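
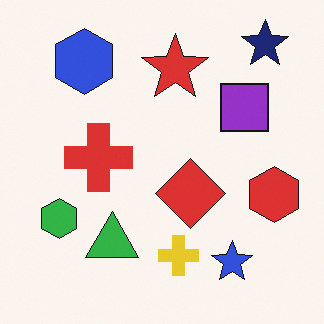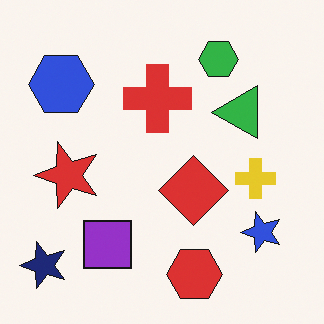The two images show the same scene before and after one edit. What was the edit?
Transposed (reflected across the top-left ↔ bottom-right diagonal).

Shapes have swapped their row and column positions — what was in the top-right is now in the bottom-left — a diagonal reflection.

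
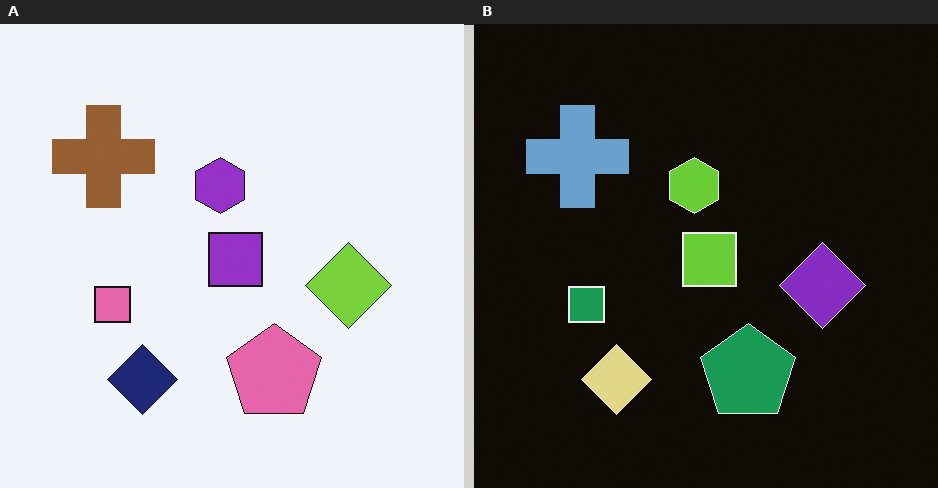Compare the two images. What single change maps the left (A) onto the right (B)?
This is the original image color-inverted (negative).

The light background has become dark and every shape's color is its complement — a photographic negative.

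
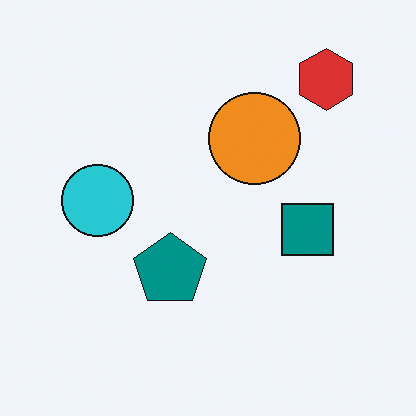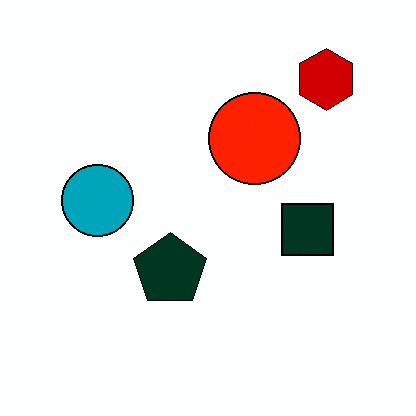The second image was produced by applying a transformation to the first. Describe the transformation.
This is the original image given much higher contrast.

Tones are pushed away from mid-grey across the whole image — a global contrast change.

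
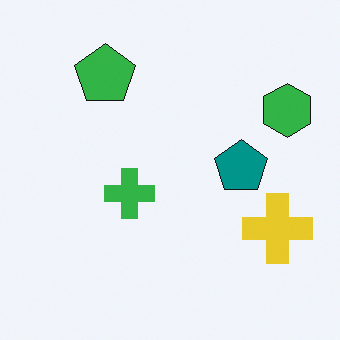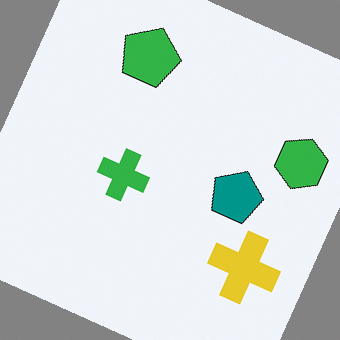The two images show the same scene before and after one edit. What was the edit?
Rotated clockwise by a moderate amount.

Every shape is tilted by the same angle and the image corners show triangular fill wedges — a whole-image rotation by a non-right angle.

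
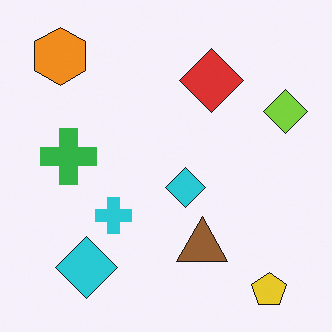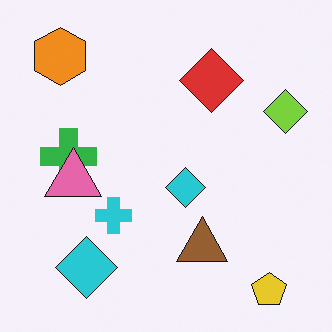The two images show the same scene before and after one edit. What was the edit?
The second image is the first overlaid with an additional pink triangle.

A pink triangle appears in the second image that is absent from the first.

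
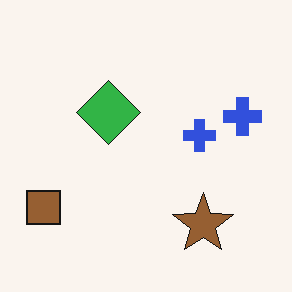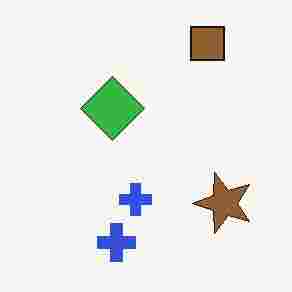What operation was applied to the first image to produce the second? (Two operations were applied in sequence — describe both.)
The transformation is: degraded with heavy JPEG compression, then transposed (reflected across the top-left ↔ bottom-right diagonal).

Blocky 8×8 compression artifacts appear around shape edges and the flat background shows ringing — characteristic JPEG degradation. Shapes have swapped their row and column positions — what was in the top-right is now in the bottom-left — a diagonal reflection.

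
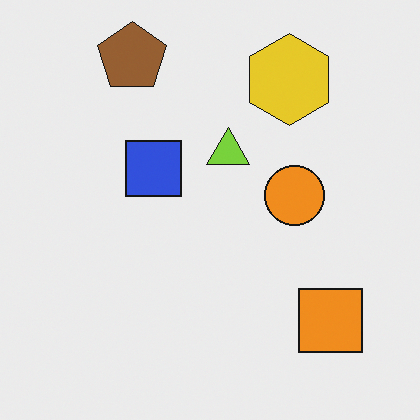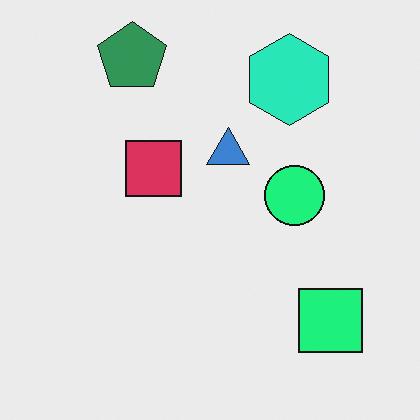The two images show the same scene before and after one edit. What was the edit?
The image was hue-shifted noticeably.

Every shape's color has rotated by the same amount around the hue wheel — a uniform hue shift.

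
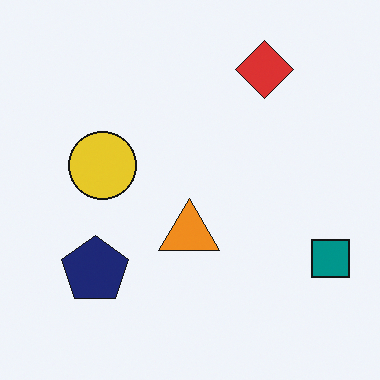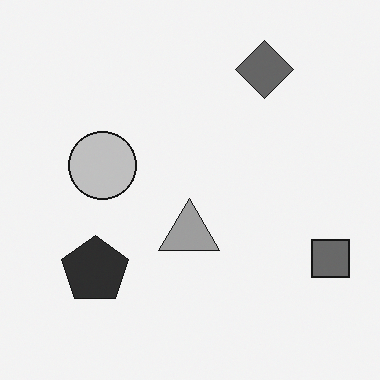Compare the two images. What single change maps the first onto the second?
This is the original image converted to grayscale.

All color is removed — every shape is now a shade of grey.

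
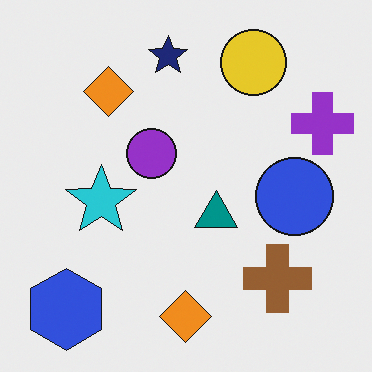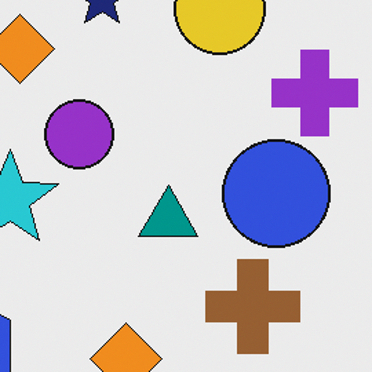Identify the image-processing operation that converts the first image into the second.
The transformation is: cropped slightly and scaled back up.

The visible shapes are larger and the field of view is narrower; shapes near the original edges may be partly or wholly outside the frame — a crop-and-rescale.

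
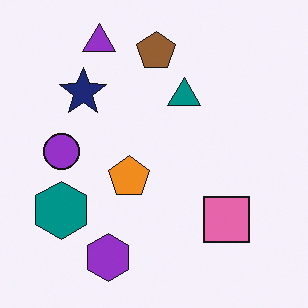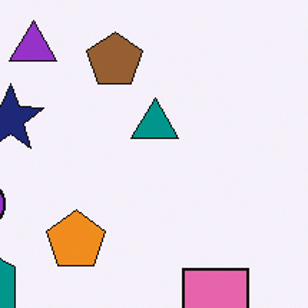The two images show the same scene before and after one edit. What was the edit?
It was cropped slightly and scaled back up.

The visible shapes are larger and the field of view is narrower; shapes near the original edges may be partly or wholly outside the frame — a crop-and-rescale.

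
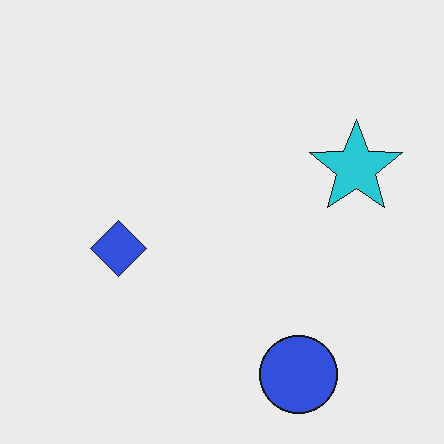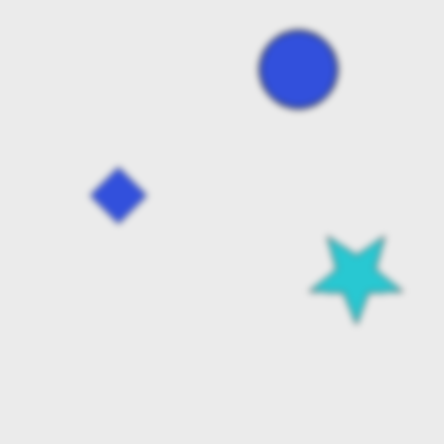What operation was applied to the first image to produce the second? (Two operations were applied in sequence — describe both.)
This is the original image noticeably gaussian-blurred, then flipped vertically (top ↔ bottom).

Shape edges and outlines are uniformly softened across the whole image. The blue circle is in the bottom-right of the first image and the top-right of the second — shapes on opposite sides of the horizontal midline have swapped in a mirror flip.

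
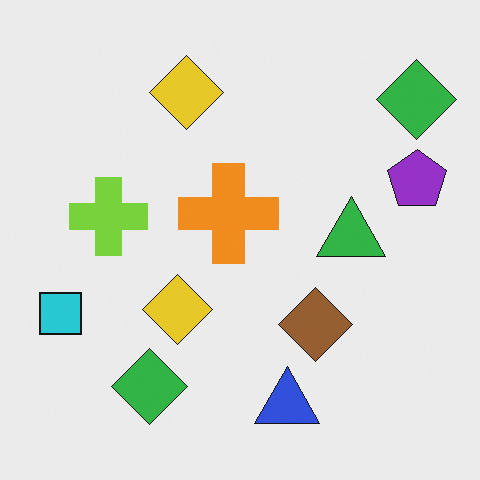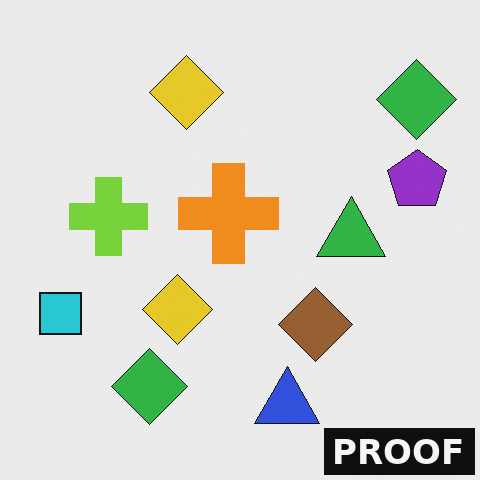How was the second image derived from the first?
The transformation is: watermarked with the text "PROOF" in the lower-right corner.

A dark label reading "PROOF" appears in the lower-right corner.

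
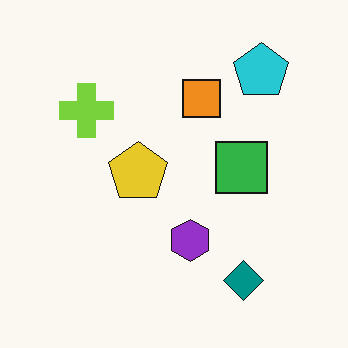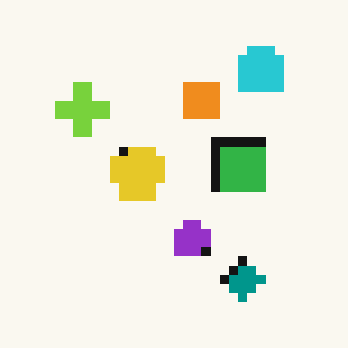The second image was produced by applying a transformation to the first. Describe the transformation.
It was coarsely pixelated.

Shapes are reduced to large square blocks; fine edges and outlines are lost — a downscale-then-upscale (mosaic) effect.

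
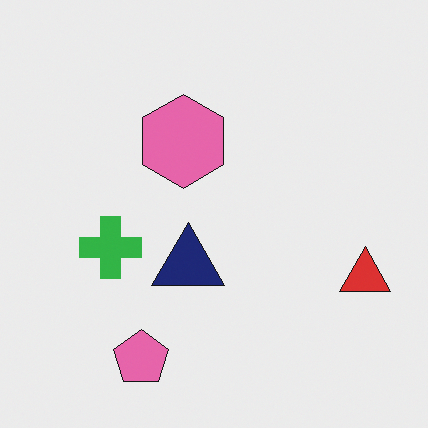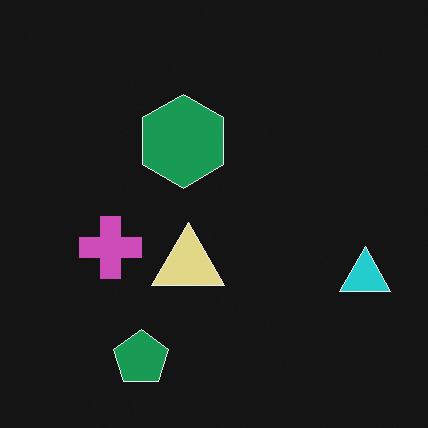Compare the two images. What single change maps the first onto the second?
The second image is the first color-inverted (negative).

The light background has become dark and every shape's color is its complement — a photographic negative.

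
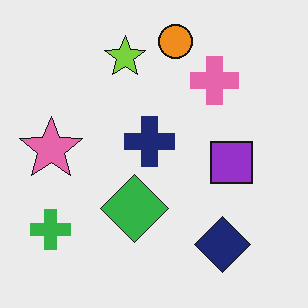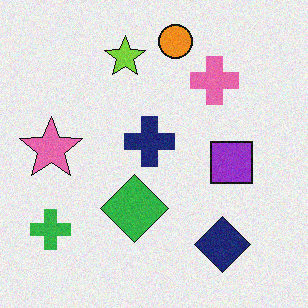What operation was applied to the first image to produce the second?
The transformation is: degraded with a light layer of grain.

Random speckle covers the whole image, including the flat background.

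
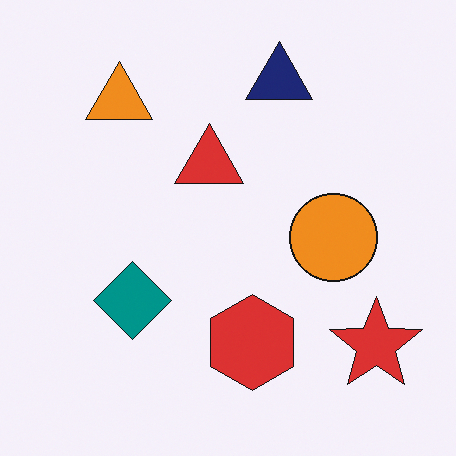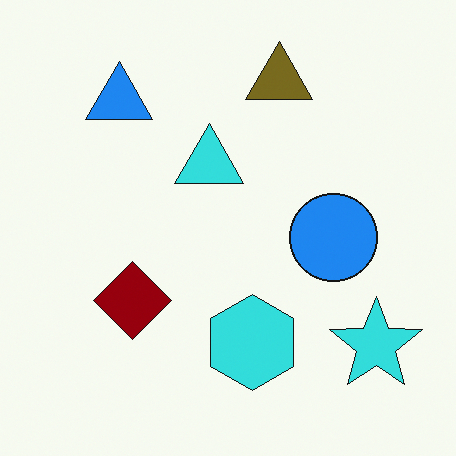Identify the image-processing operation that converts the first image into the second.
The second image is the first hue-shifted through roughly half the color wheel.

Every shape's color has rotated by the same amount around the hue wheel — a uniform hue shift.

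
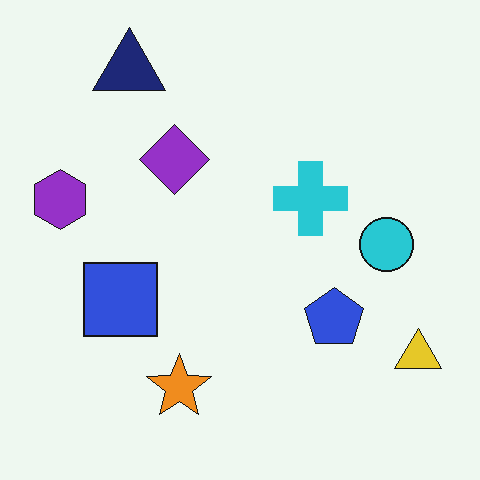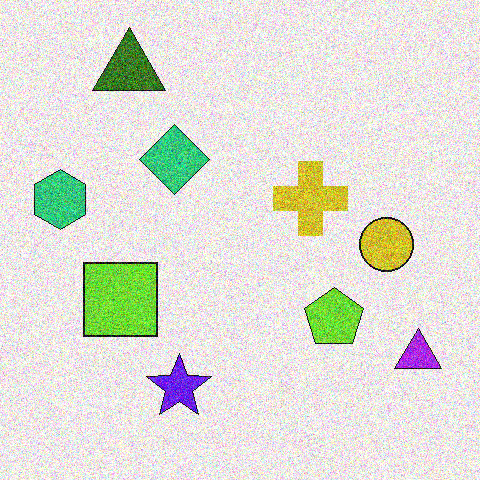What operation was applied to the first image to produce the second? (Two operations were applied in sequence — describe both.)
Hue-shifted through roughly half the color wheel, then degraded with heavy additive noise.

Every shape's color has rotated by the same amount around the hue wheel — a uniform hue shift. Random speckle covers the whole image, including the flat background.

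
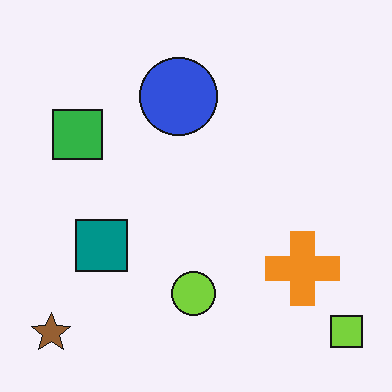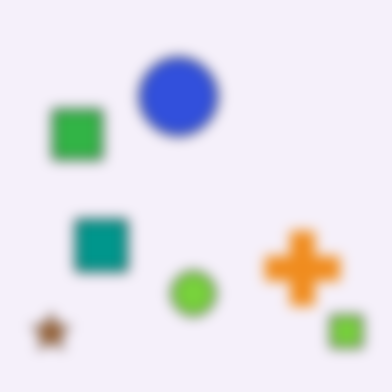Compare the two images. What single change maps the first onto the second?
Heavily blurred.

Shape edges and outlines are uniformly softened across the whole image.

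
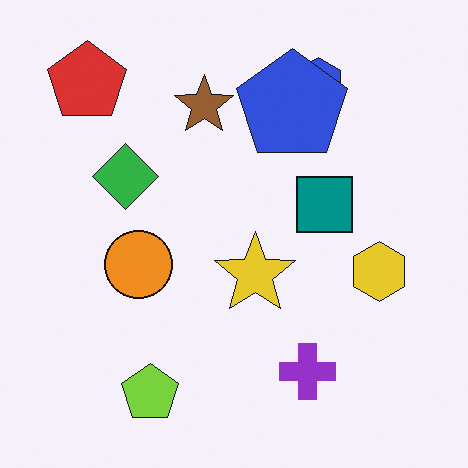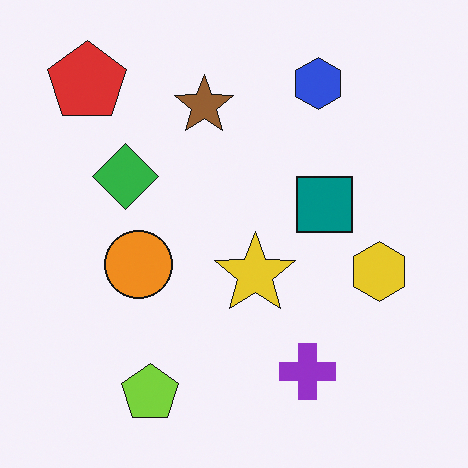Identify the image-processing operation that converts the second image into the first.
The first image is the second overlaid with an additional blue pentagon.

A blue pentagon appears in the first image that is absent from the second.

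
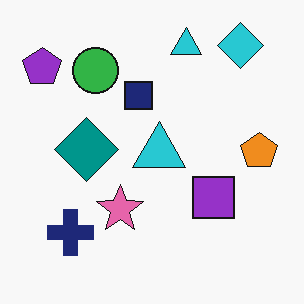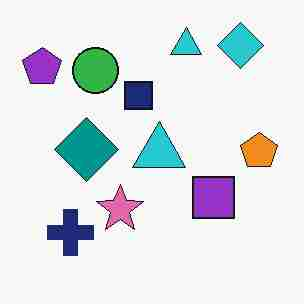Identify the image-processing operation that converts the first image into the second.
This is the original image heavily JPEG-compressed with obvious blocking artifacts.

Blocky 8×8 compression artifacts appear around shape edges and the flat background shows ringing — characteristic JPEG degradation.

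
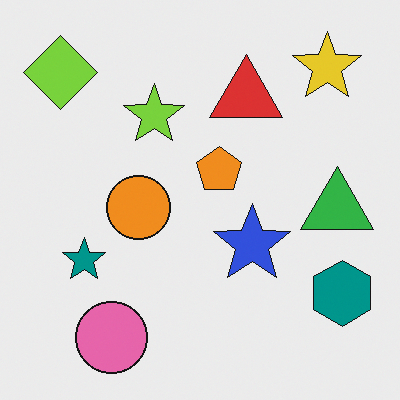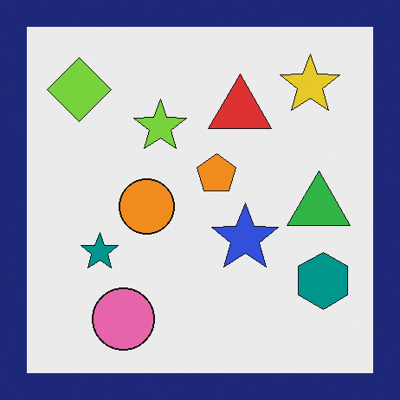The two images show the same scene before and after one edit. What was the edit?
The second image is the first framed with a navy border.

A solid navy frame runs around the edge of the second image, with the content slightly shrunk inside it.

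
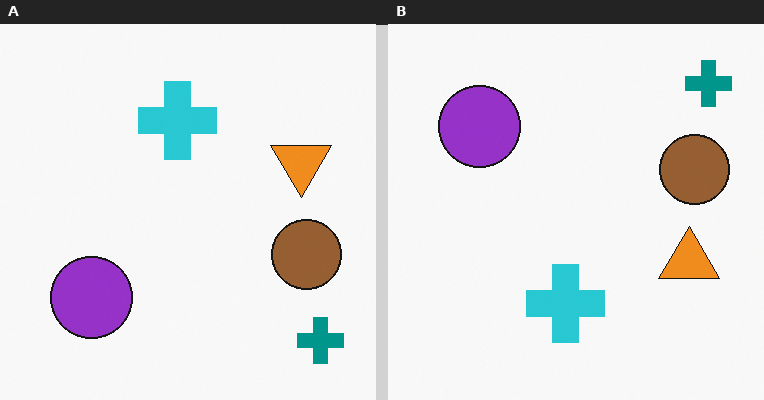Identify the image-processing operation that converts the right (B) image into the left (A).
This is the original image flipped vertically (top ↔ bottom).

The teal cross is in the top-right of the right (B) image and the bottom-right of the left (A) — shapes on opposite sides of the horizontal midline have swapped in a mirror flip.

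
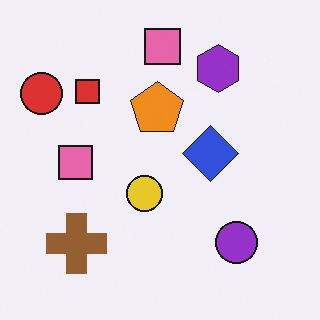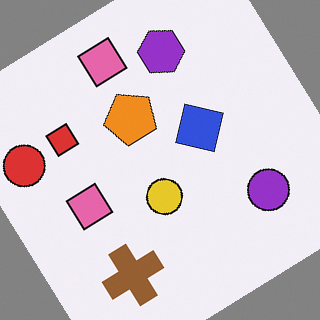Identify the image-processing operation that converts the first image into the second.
This is the original image rotated counter-clockwise by a large amount — several tens of degrees.

Every shape is tilted by the same angle and the image corners show triangular fill wedges — a whole-image rotation by a non-right angle.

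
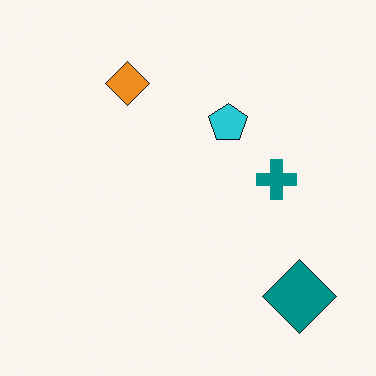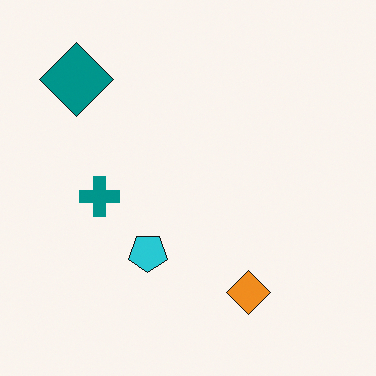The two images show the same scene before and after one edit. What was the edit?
It was rotated 180°.

The teal diamond sits in the bottom-right of the first image and the top-left of the second — consistent with a whole-image 180° rotation.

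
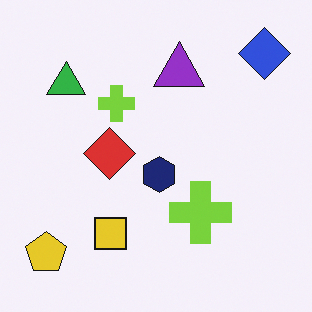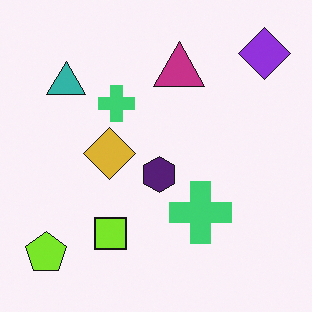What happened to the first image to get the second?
It was hue-shifted by a small amount.

Every shape's color has rotated by the same amount around the hue wheel — a uniform hue shift.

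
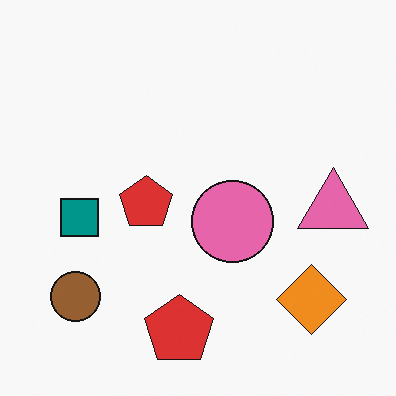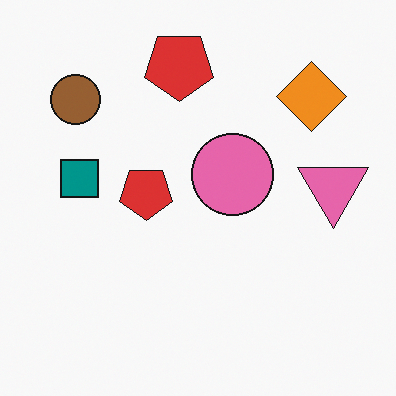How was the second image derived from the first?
The transformation is: flipped vertically (top ↔ bottom).

The orange diamond is in the bottom-right of the first image and the top-right of the second — shapes on opposite sides of the horizontal midline have swapped in a mirror flip.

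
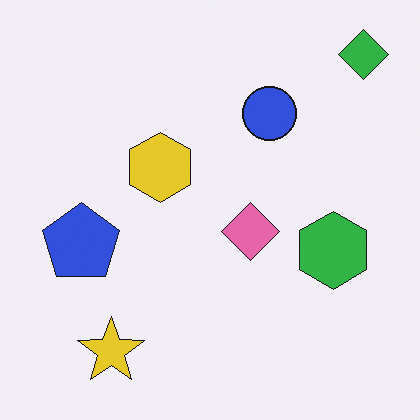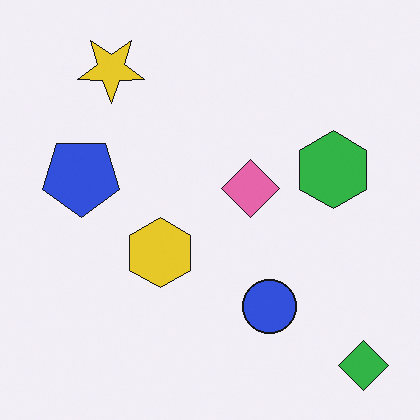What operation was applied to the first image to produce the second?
It was flipped vertically (top ↔ bottom).

The green diamond is in the top-right of the first image and the bottom-right of the second — shapes on opposite sides of the horizontal midline have swapped in a mirror flip.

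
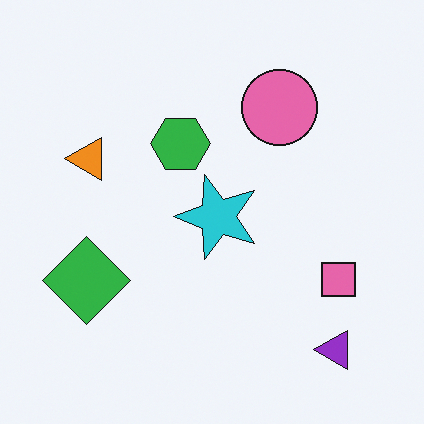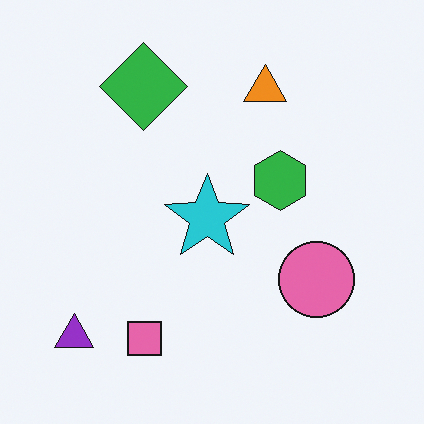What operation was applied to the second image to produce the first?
The image was rotated 90° counter-clockwise.

The purple triangle sits in the bottom-left of the second image and the bottom-right of the first — consistent with a whole-image 90° counter-clockwise rotation.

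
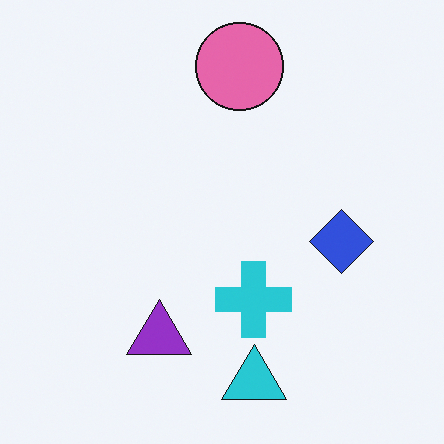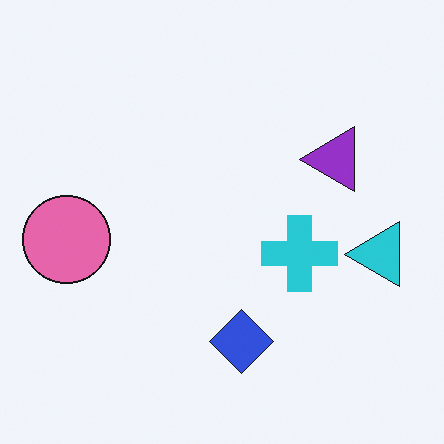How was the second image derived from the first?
The transformation is: transposed (reflected across the top-left ↔ bottom-right diagonal).

Shapes have swapped their row and column positions — what was in the top-right is now in the bottom-left — a diagonal reflection.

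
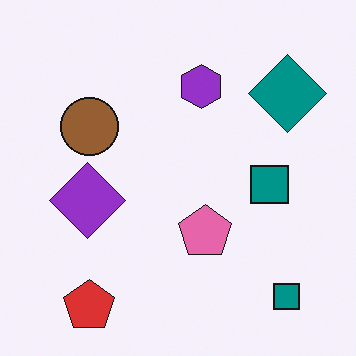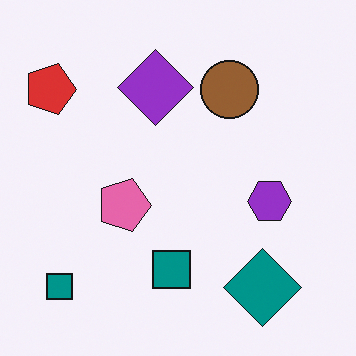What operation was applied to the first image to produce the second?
This is the original image rotated 90° clockwise.

The red pentagon sits in the bottom-left of the first image and the top-left of the second — consistent with a whole-image 90° clockwise rotation.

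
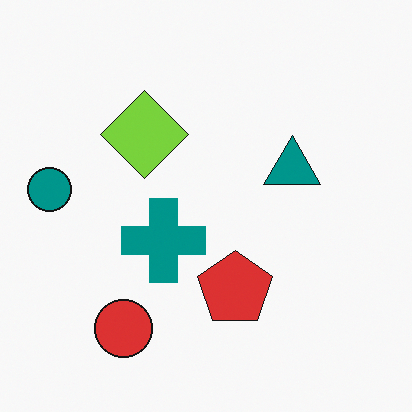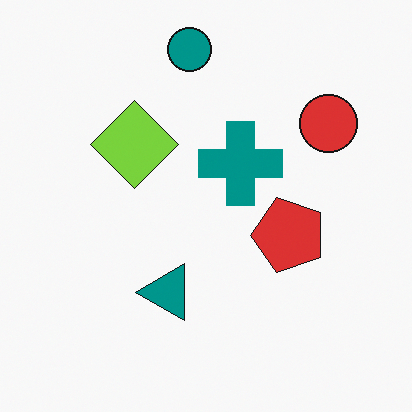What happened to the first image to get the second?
The image was transposed (reflected across the top-left ↔ bottom-right diagonal).

Shapes have swapped their row and column positions — what was in the top-right is now in the bottom-left — a diagonal reflection.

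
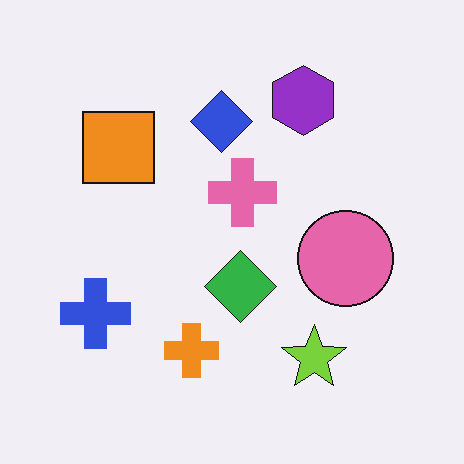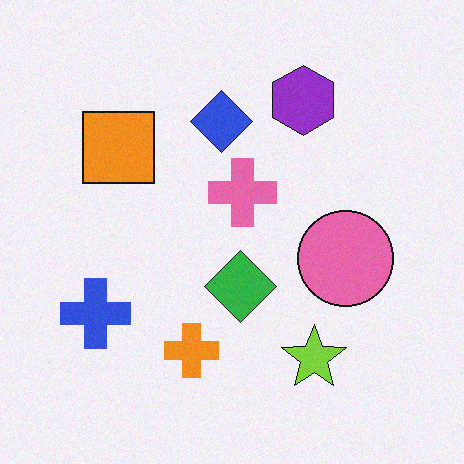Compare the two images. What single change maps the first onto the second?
The transformation is: degraded with a light layer of grain.

Random speckle covers the whole image, including the flat background.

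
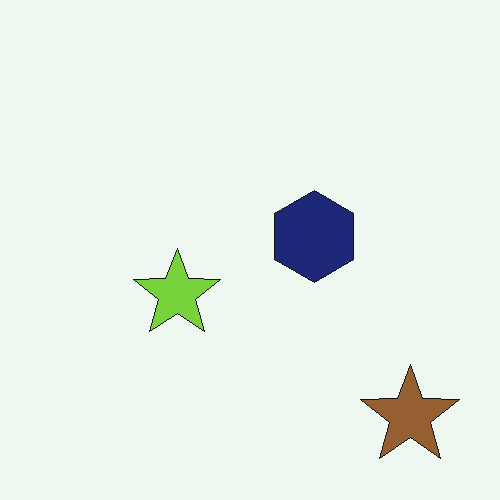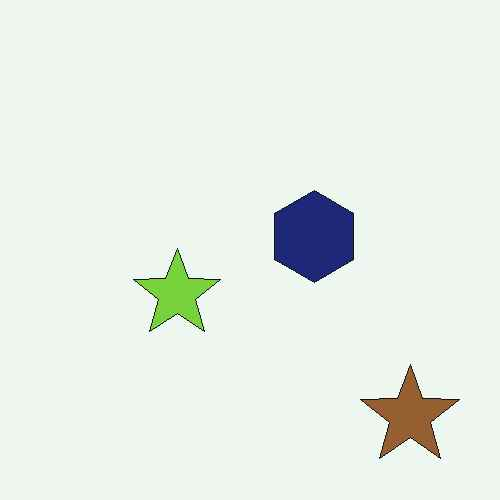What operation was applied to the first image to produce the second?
The image was given moderate JPEG compression.

Blocky 8×8 compression artifacts appear around shape edges and the flat background shows ringing — characteristic JPEG degradation.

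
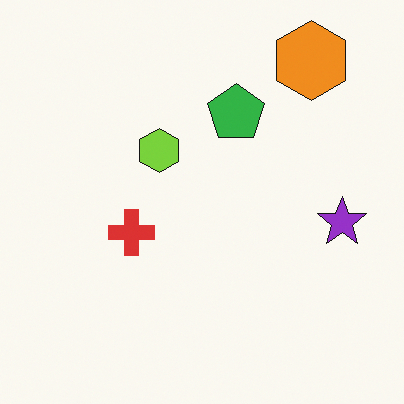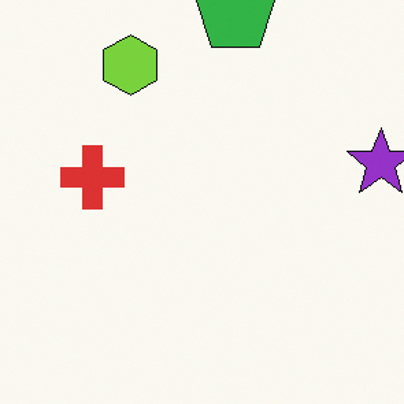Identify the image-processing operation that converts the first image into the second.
Cropped slightly and scaled back up.

The visible shapes are larger and the field of view is narrower; shapes near the original edges may be partly or wholly outside the frame — a crop-and-rescale.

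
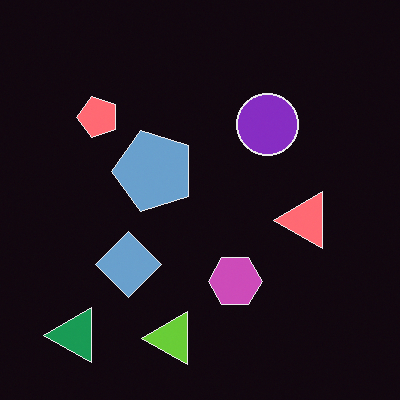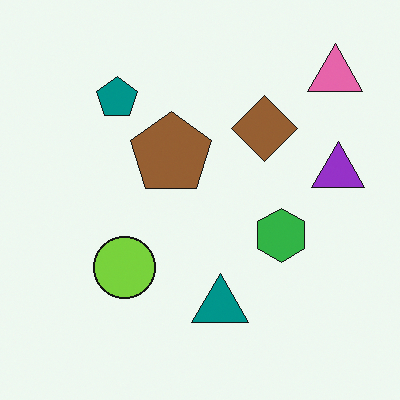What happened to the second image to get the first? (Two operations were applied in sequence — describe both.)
The first image is the second color-inverted (negative), then transposed (reflected across the top-left ↔ bottom-right diagonal).

The light background has become dark and every shape's color is its complement — a photographic negative. Shapes have swapped their row and column positions — what was in the top-right is now in the bottom-left — a diagonal reflection.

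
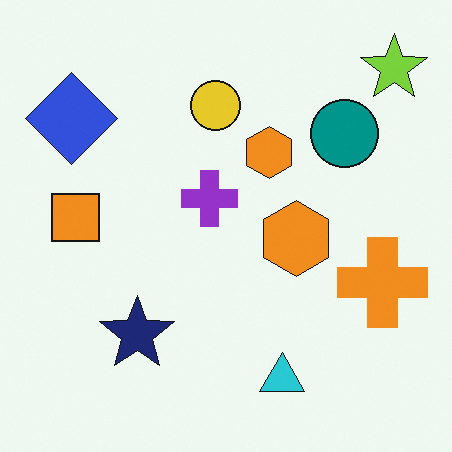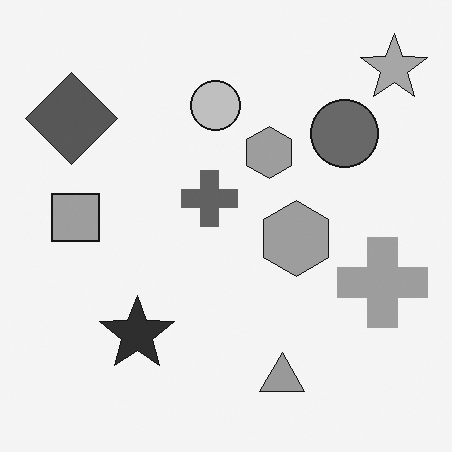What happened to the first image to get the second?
The transformation is: converted to grayscale.

All color is removed — every shape is now a shade of grey.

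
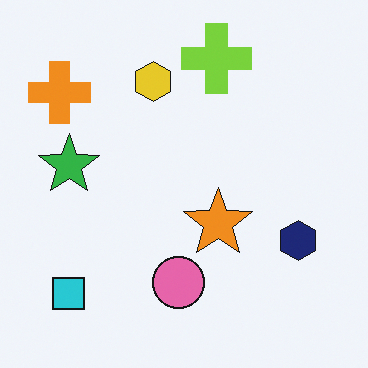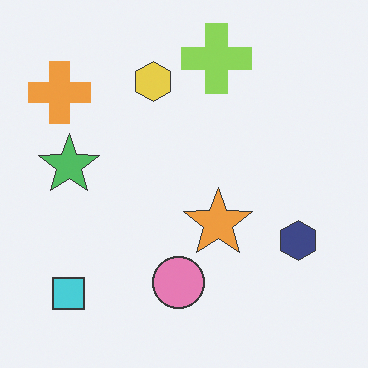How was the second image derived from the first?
The transformation is: given slightly reduced contrast.

Tones are pushed toward mid-grey across the whole image — a global contrast change.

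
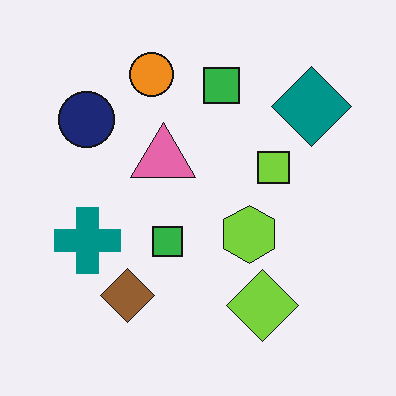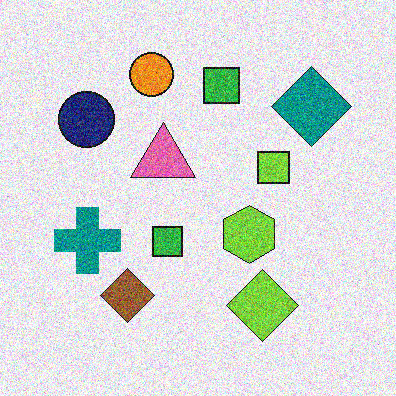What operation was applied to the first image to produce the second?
It was degraded with heavy additive noise.

Random speckle covers the whole image, including the flat background.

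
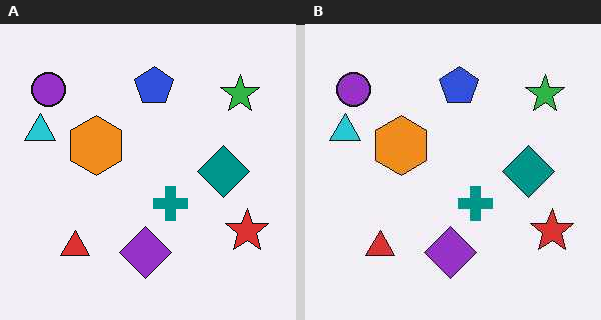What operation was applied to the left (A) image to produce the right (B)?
It was given moderate JPEG compression.

Blocky 8×8 compression artifacts appear around shape edges and the flat background shows ringing — characteristic JPEG degradation.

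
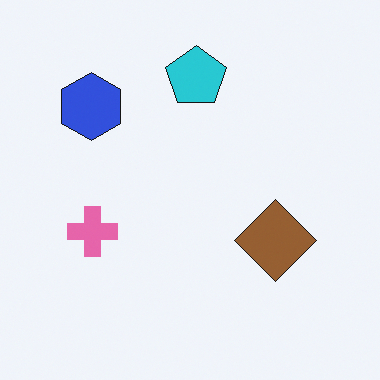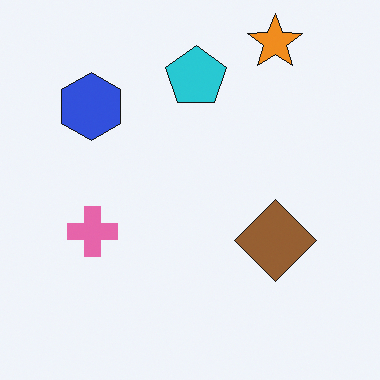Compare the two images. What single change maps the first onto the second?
The image was overlaid with an additional orange star.

An orange star appears in the second image that is absent from the first.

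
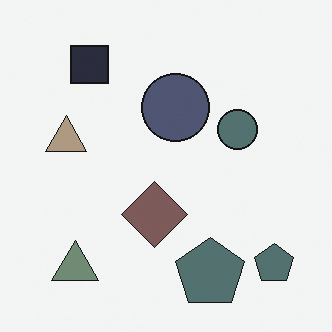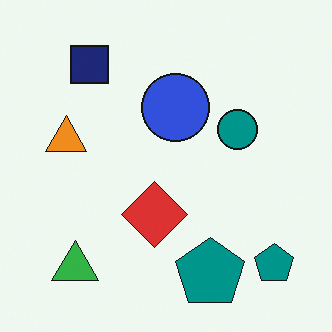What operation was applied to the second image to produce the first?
This is the original image heavily desaturated.

All colors are more muted and greyish — a global saturation change.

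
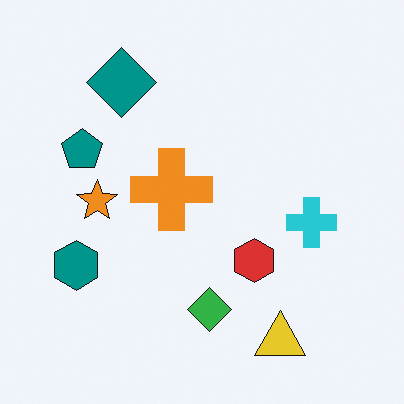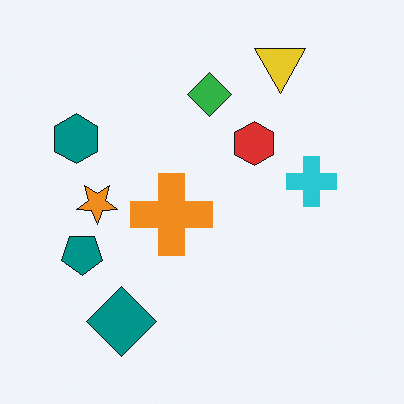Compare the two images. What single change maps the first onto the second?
Flipped vertically (top ↔ bottom).

The yellow triangle is in the bottom-right of the first image and the top-right of the second — shapes on opposite sides of the horizontal midline have swapped in a mirror flip.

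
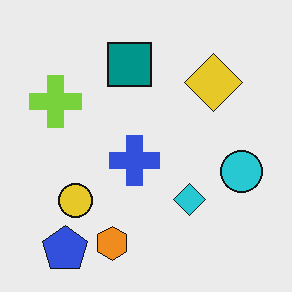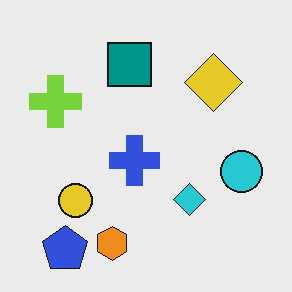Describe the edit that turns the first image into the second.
JPEG-compressed with visible artifacts.

Blocky 8×8 compression artifacts appear around shape edges and the flat background shows ringing — characteristic JPEG degradation.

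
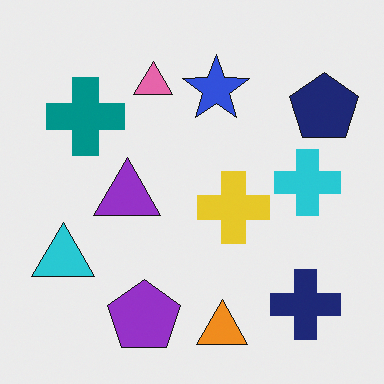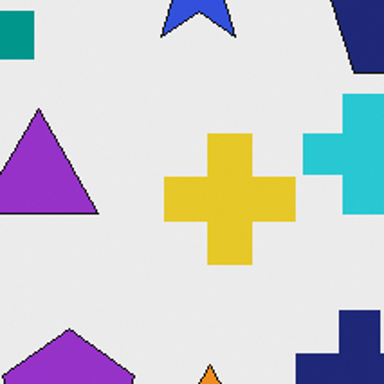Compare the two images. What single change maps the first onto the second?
It was cropped to a noticeably smaller region and rescaled.

The visible shapes are larger and the field of view is narrower; shapes near the original edges may be partly or wholly outside the frame — a crop-and-rescale.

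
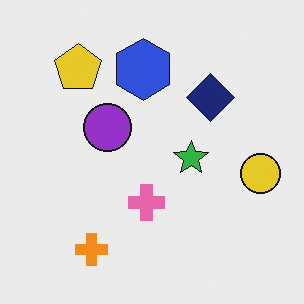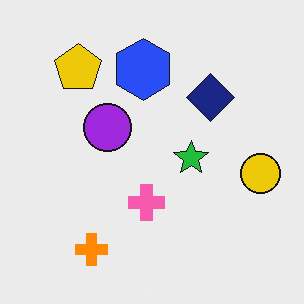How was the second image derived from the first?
Slightly oversaturated.

All colors are more vivid — a global saturation change.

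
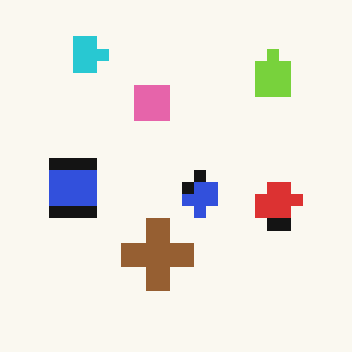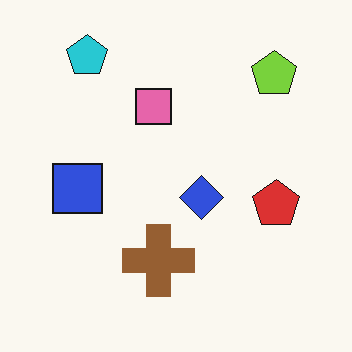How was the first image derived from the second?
Heavily pixelated into large blocks.

Shapes are reduced to large square blocks; fine edges and outlines are lost — a downscale-then-upscale (mosaic) effect.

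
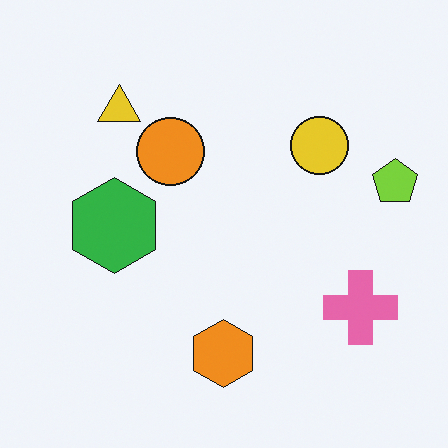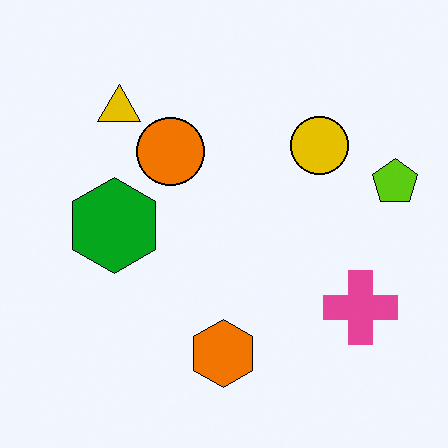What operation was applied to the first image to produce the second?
This is the original image given slightly increased contrast.

Tones are pushed away from mid-grey across the whole image — a global contrast change.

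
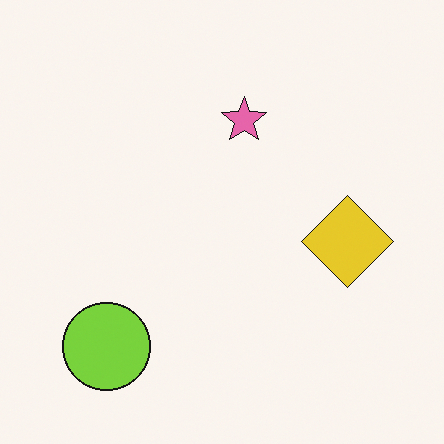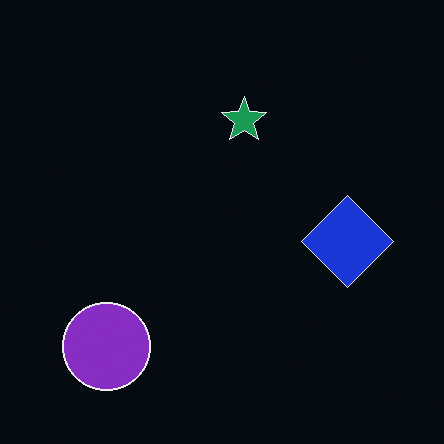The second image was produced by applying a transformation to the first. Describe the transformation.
The transformation is: color-inverted (negative).

The light background has become dark and every shape's color is its complement — a photographic negative.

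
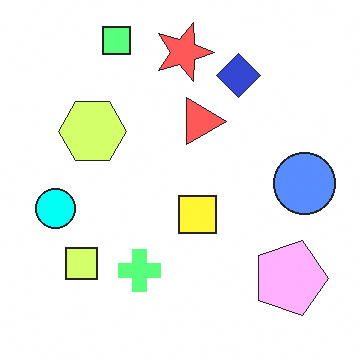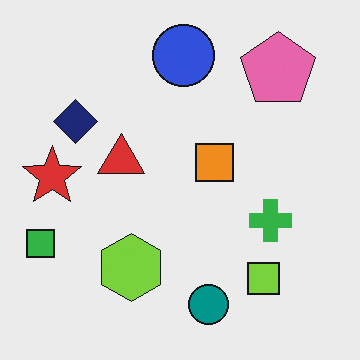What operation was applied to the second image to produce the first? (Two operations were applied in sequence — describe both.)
The image was substantially brightened, then rotated 90° clockwise.

Every pixel — background and shapes alike — is uniformly brightened. The green square sits in the bottom-left of the second image and the top-left of the first — consistent with a whole-image 90° clockwise rotation.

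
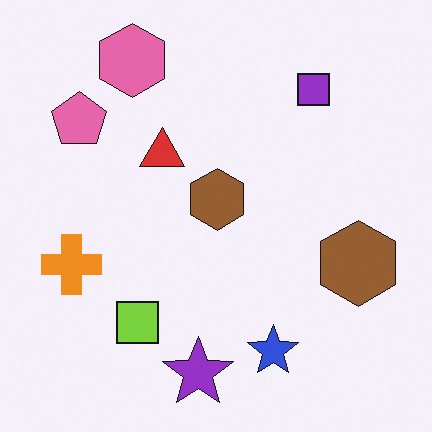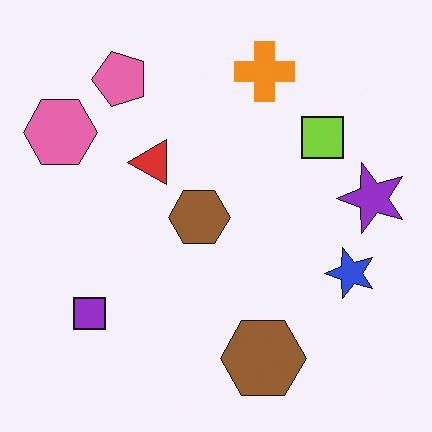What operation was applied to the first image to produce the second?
It was transposed (reflected across the top-left ↔ bottom-right diagonal).

Shapes have swapped their row and column positions — what was in the top-right is now in the bottom-left — a diagonal reflection.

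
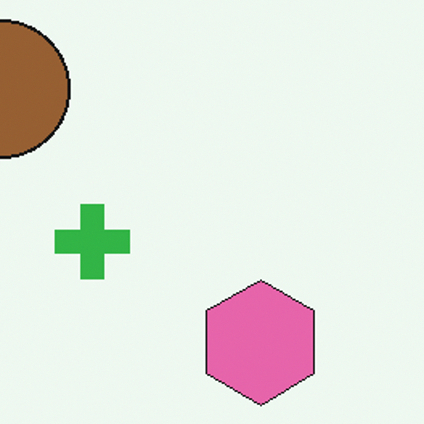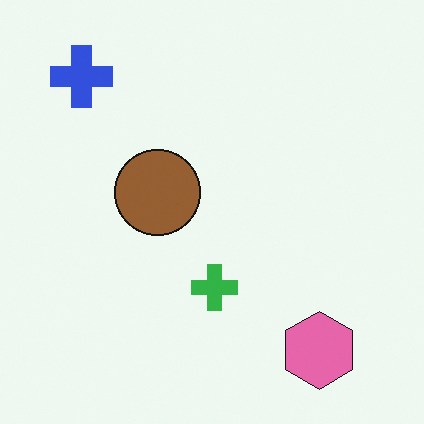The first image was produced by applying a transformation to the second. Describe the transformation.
Cropped slightly and scaled back up.

The visible shapes are larger and the field of view is narrower; shapes near the original edges may be partly or wholly outside the frame — a crop-and-rescale.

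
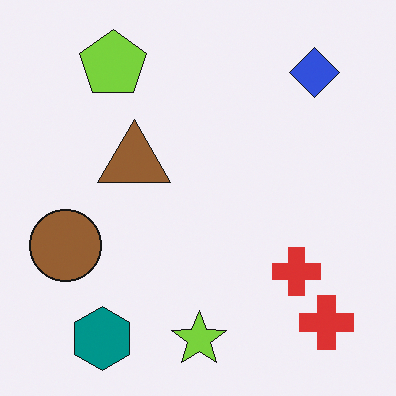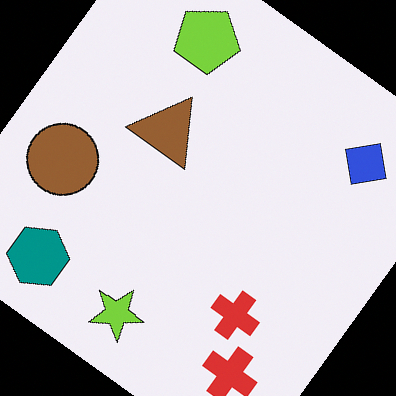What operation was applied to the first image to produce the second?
The image was rotated clockwise by a large amount — several tens of degrees.

Every shape is tilted by the same angle and the image corners show triangular fill wedges — a whole-image rotation by a non-right angle.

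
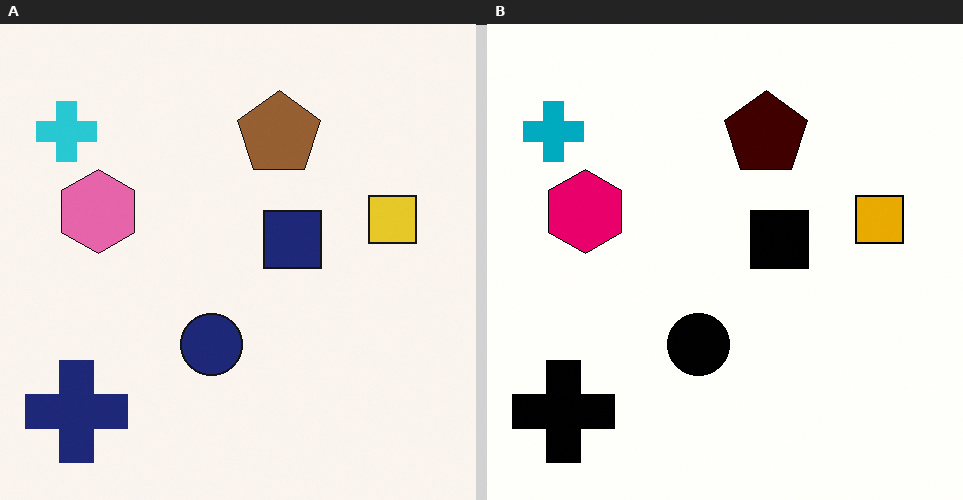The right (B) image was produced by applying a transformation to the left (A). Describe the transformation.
Given much higher contrast.

Tones are pushed away from mid-grey across the whole image — a global contrast change.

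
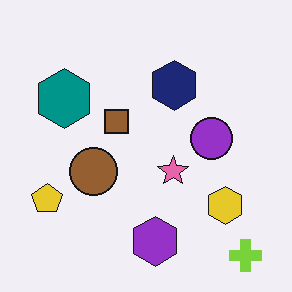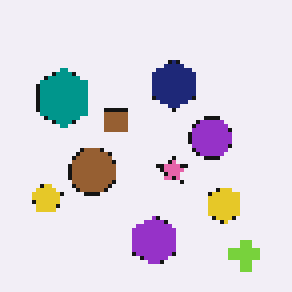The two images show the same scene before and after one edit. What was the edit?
The image was mildly pixelated.

Shapes are reduced to large square blocks; fine edges and outlines are lost — a downscale-then-upscale (mosaic) effect.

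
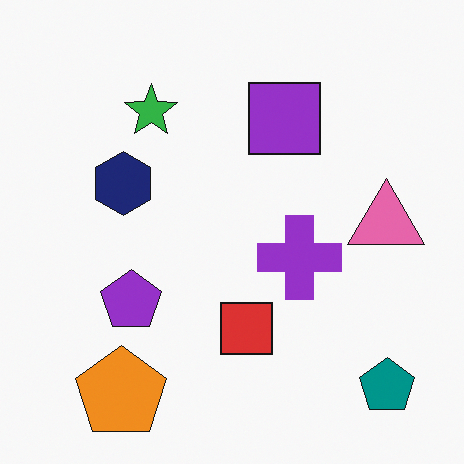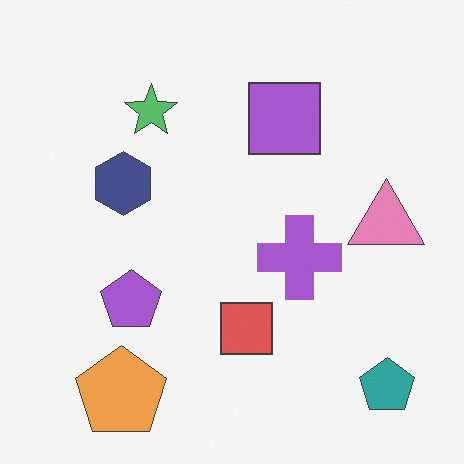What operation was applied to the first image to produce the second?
This is the original image given slightly reduced contrast.

Tones are pushed toward mid-grey across the whole image — a global contrast change.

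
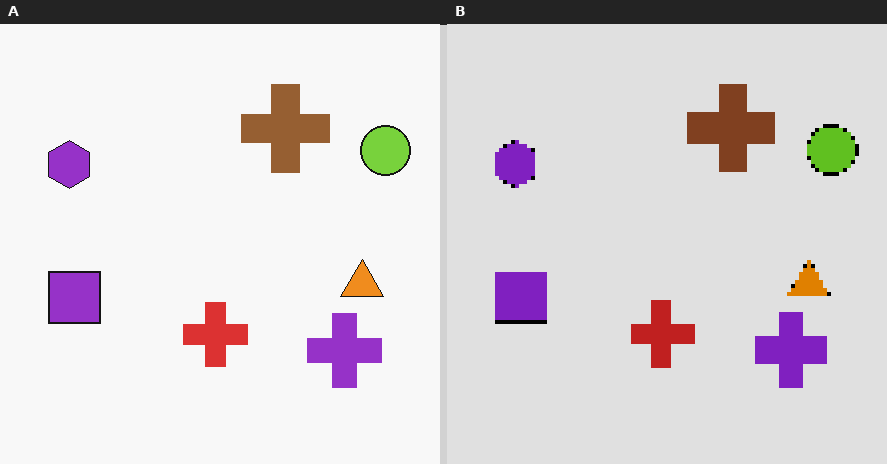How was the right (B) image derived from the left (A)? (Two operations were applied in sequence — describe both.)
The image was lightly pixelated (a mild mosaic effect), then posterized to a reduced palette.

Shapes are reduced to large square blocks; fine edges and outlines are lost — a downscale-then-upscale (mosaic) effect. Each flat color has snapped to a coarser quantized level — most visibly, the near-white background has dropped to a flat grey.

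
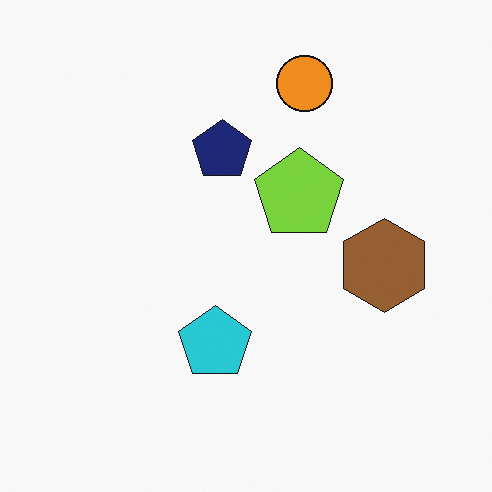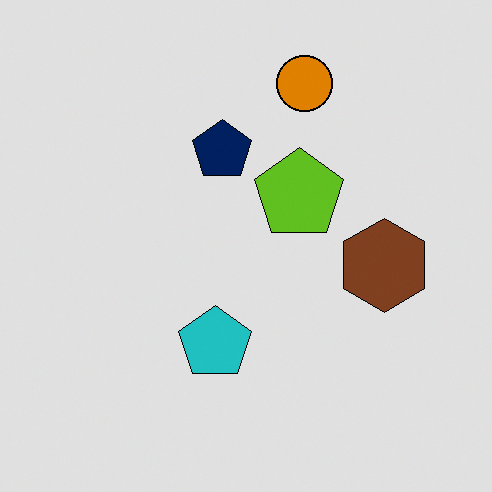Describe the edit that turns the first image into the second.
Moderately posterized.

Each flat color has snapped to a coarser quantized level — most visibly, the near-white background has dropped to a flat grey.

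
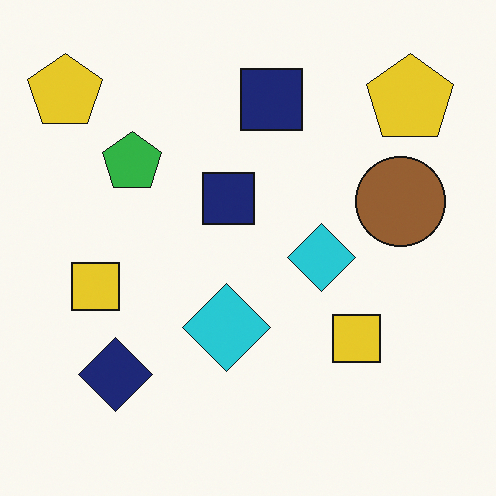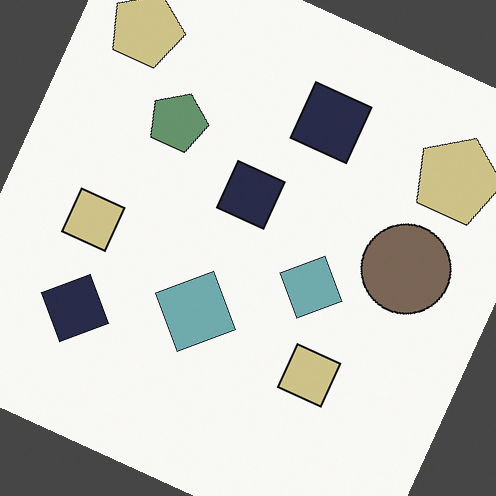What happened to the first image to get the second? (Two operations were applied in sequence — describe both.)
The second image is the first rotated clockwise by a moderate amount, then made much more muted (saturation change).

Every shape is tilted by the same angle and the image corners show triangular fill wedges — a whole-image rotation by a non-right angle. All colors are more muted and greyish — a global saturation change.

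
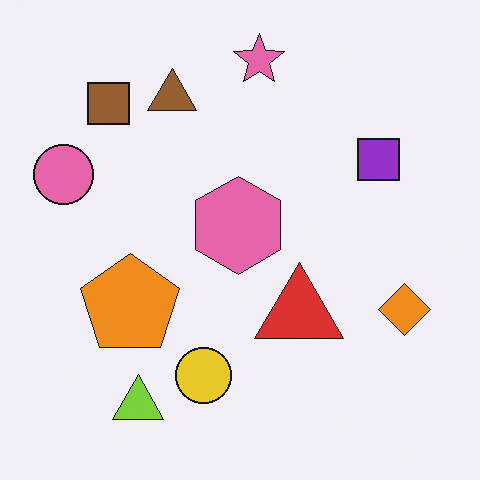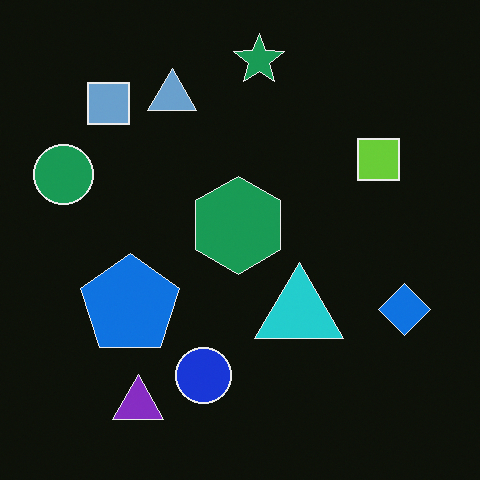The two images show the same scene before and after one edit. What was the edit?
It was color-inverted (negative).

The light background has become dark and every shape's color is its complement — a photographic negative.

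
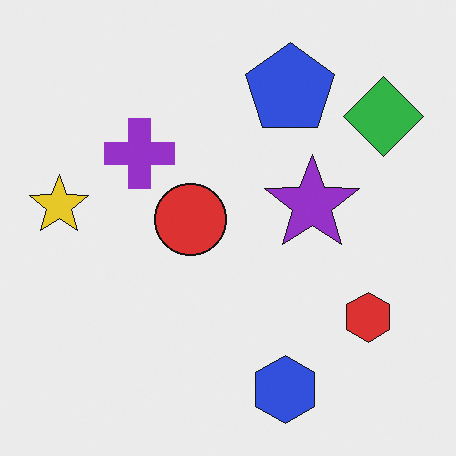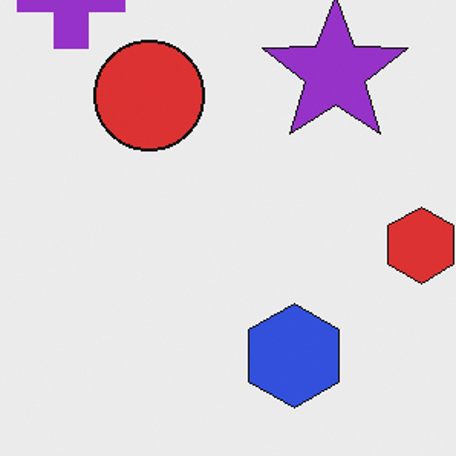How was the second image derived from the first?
The transformation is: cropped to a modestly smaller region and rescaled.

The visible shapes are larger and the field of view is narrower; shapes near the original edges may be partly or wholly outside the frame — a crop-and-rescale.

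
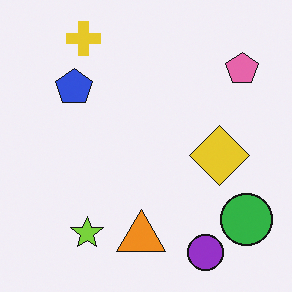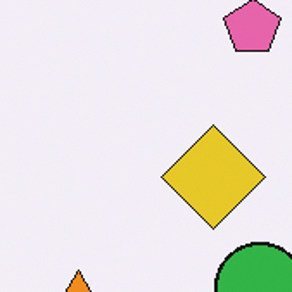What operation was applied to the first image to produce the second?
It was cropped to a noticeably smaller region and rescaled.

The visible shapes are larger and the field of view is narrower; shapes near the original edges may be partly or wholly outside the frame — a crop-and-rescale.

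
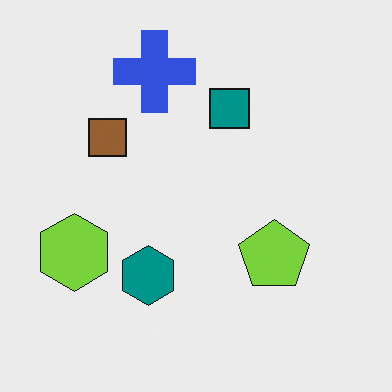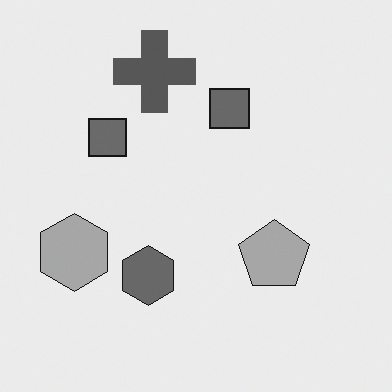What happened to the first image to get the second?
The second image is the first converted to grayscale.

All color is removed — every shape is now a shade of grey.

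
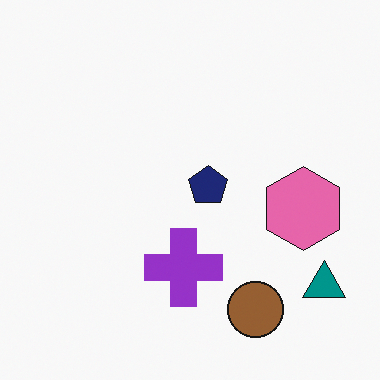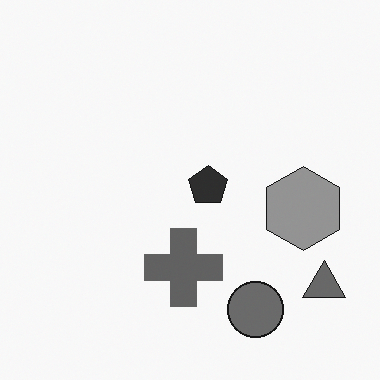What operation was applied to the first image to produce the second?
Converted to grayscale.

All color is removed — every shape is now a shade of grey.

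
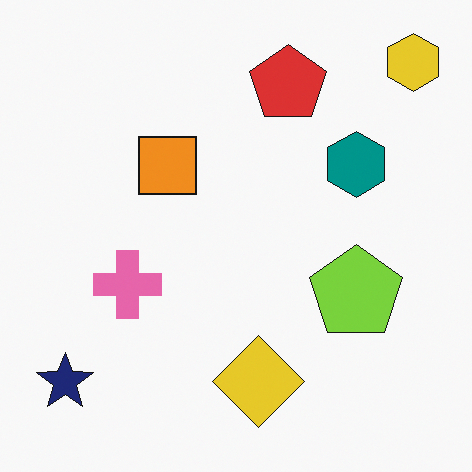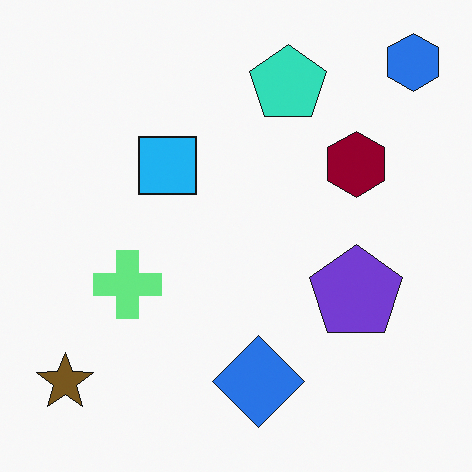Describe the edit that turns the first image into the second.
It was hue-shifted by a large amount.

Every shape's color has rotated by the same amount around the hue wheel — a uniform hue shift.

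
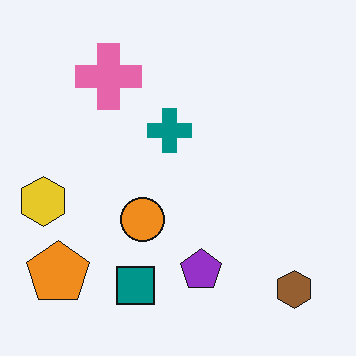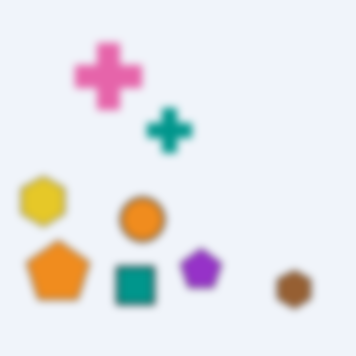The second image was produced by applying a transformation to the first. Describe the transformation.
It was noticeably gaussian-blurred.

Shape edges and outlines are uniformly softened across the whole image.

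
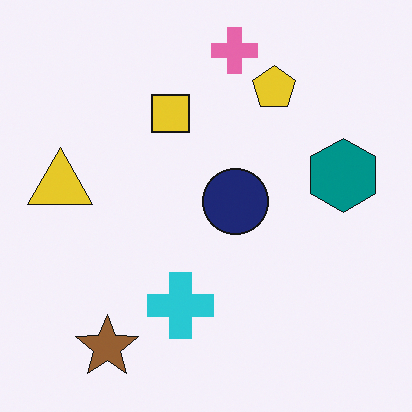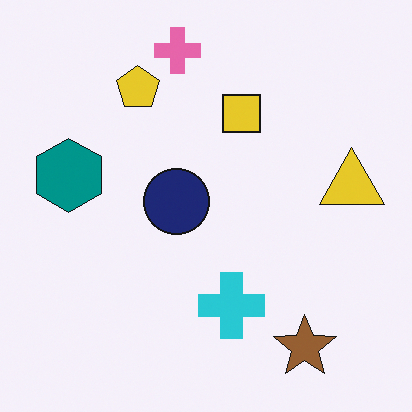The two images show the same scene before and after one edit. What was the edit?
The transformation is: flipped horizontally (left ↔ right).

The yellow triangle is in the left of the first image and the right of the second — shapes on opposite sides of the vertical midline have swapped in a mirror flip.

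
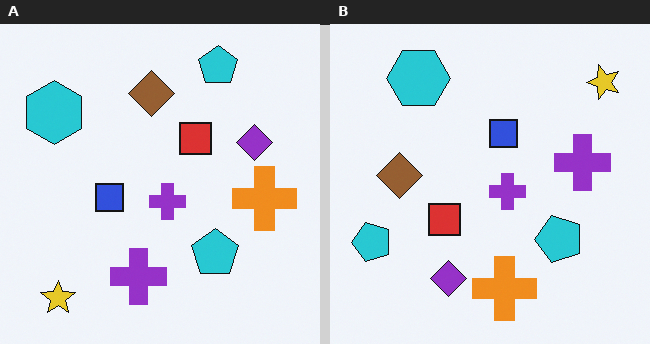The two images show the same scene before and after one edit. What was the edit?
This is the original image transposed (reflected across the top-left ↔ bottom-right diagonal).

Shapes have swapped their row and column positions — what was in the top-right is now in the bottom-left — a diagonal reflection.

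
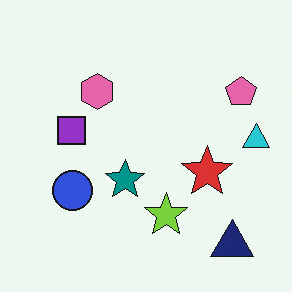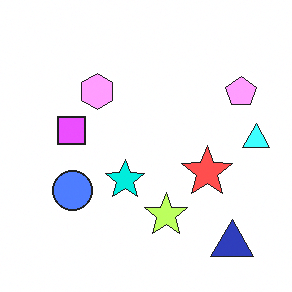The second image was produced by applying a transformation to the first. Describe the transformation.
The image was noticeably brightened.

Every pixel — background and shapes alike — is uniformly brightened.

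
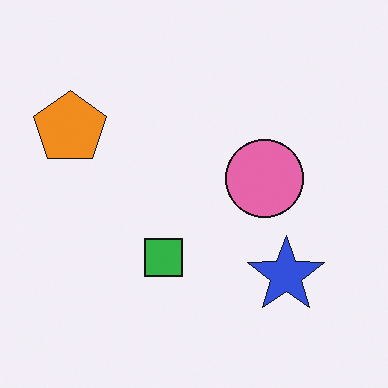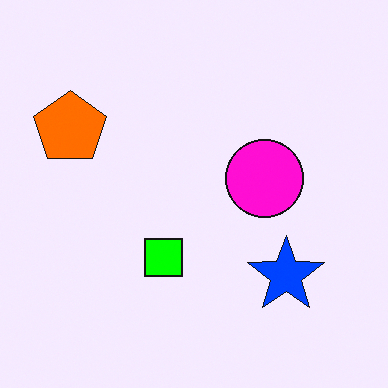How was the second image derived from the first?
The transformation is: made much more vivid (saturation change).

All colors are more vivid — a global saturation change.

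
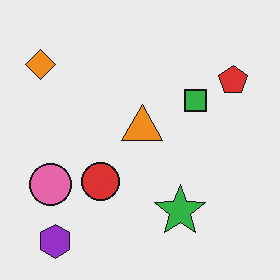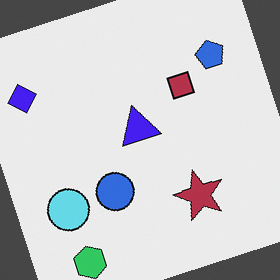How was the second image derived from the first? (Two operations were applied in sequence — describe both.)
It was hue-shifted by a large amount, then rotated counter-clockwise by a moderate amount.

Every shape's color has rotated by the same amount around the hue wheel — a uniform hue shift. Every shape is tilted by the same angle and the image corners show triangular fill wedges — a whole-image rotation by a non-right angle.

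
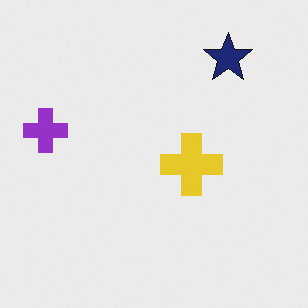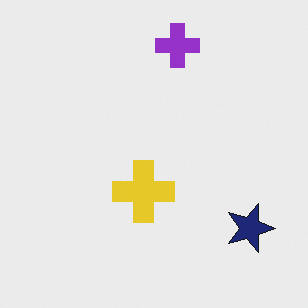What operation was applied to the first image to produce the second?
The image was rotated 90° clockwise.

The navy star sits in the top-right of the first image and the bottom-right of the second — consistent with a whole-image 90° clockwise rotation.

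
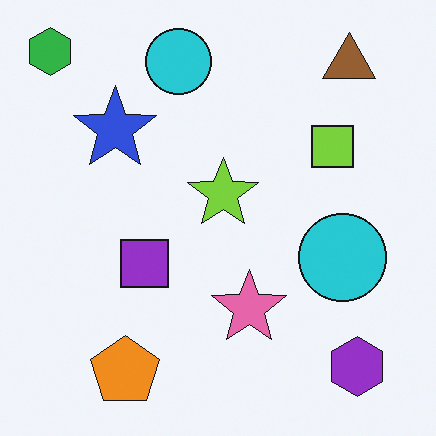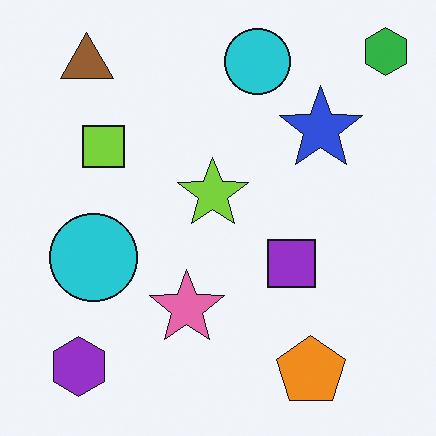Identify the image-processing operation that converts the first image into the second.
The image was flipped horizontally (left ↔ right).

The green hexagon is in the top-left of the first image and the top-right of the second — shapes on opposite sides of the vertical midline have swapped in a mirror flip.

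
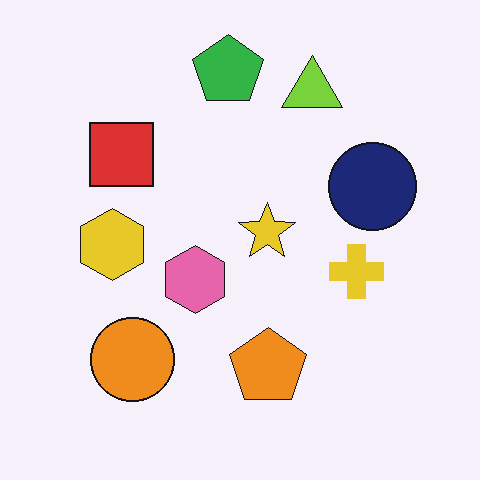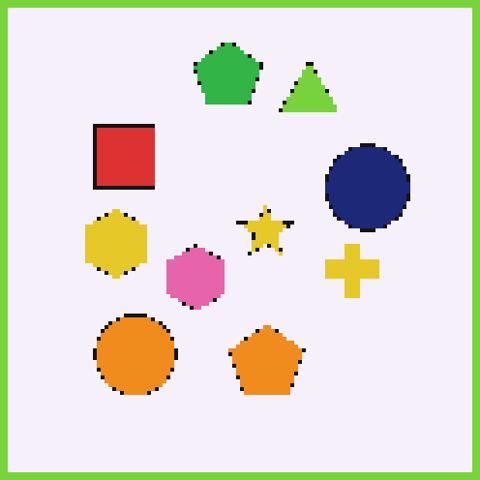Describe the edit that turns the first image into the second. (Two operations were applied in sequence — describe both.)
It was lightly pixelated (a mild mosaic effect), then framed with a lime border.

Shapes are reduced to large square blocks; fine edges and outlines are lost — a downscale-then-upscale (mosaic) effect. A solid lime frame runs around the edge of the second image, with the content slightly shrunk inside it.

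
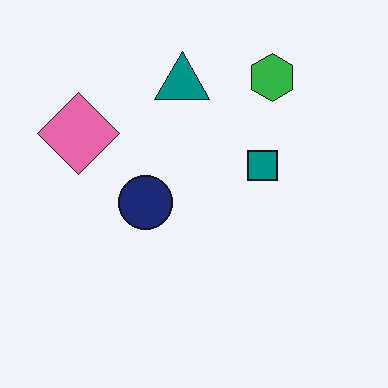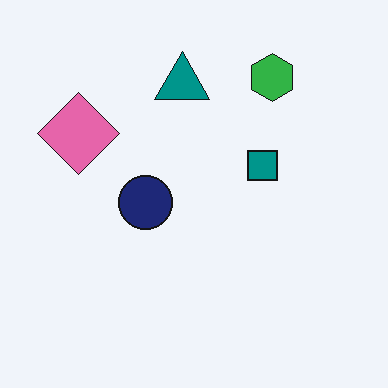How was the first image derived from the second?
JPEG-compressed with visible artifacts.

Blocky 8×8 compression artifacts appear around shape edges and the flat background shows ringing — characteristic JPEG degradation.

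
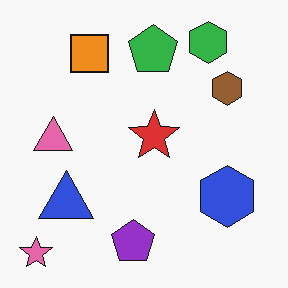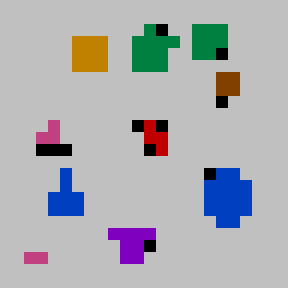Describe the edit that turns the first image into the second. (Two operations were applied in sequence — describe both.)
It was aggressively posterized, then coarsely pixelated.

Each flat color has snapped to a coarser quantized level — most visibly, the near-white background has dropped to a flat grey. Shapes are reduced to large square blocks; fine edges and outlines are lost — a downscale-then-upscale (mosaic) effect.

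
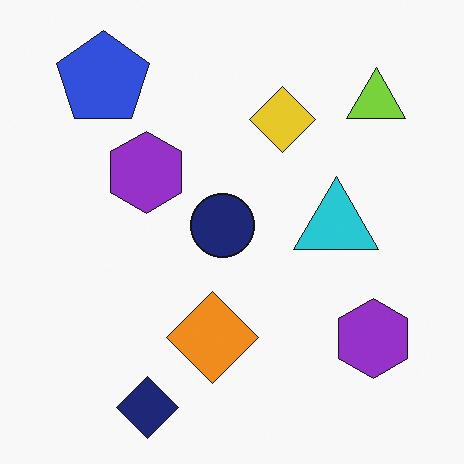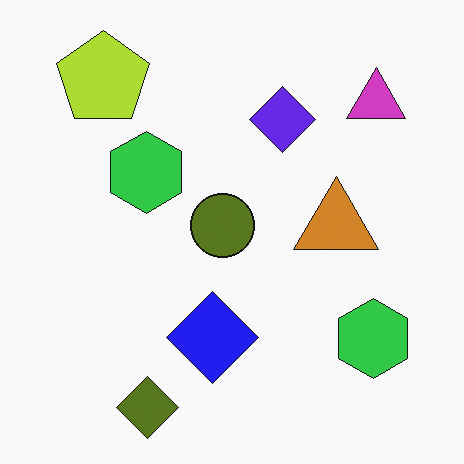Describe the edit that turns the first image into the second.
Hue-shifted through roughly half the color wheel.

Every shape's color has rotated by the same amount around the hue wheel — a uniform hue shift.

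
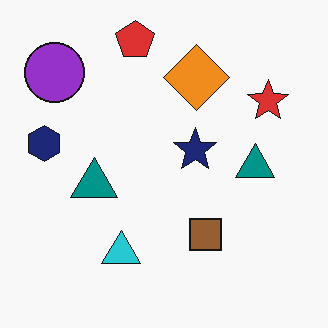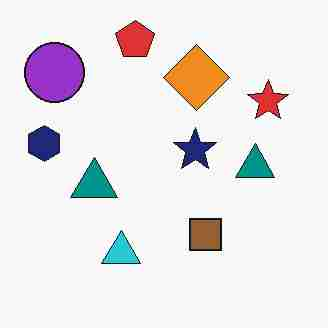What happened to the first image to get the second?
The second image is the first degraded with heavy JPEG compression.

Blocky 8×8 compression artifacts appear around shape edges and the flat background shows ringing — characteristic JPEG degradation.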